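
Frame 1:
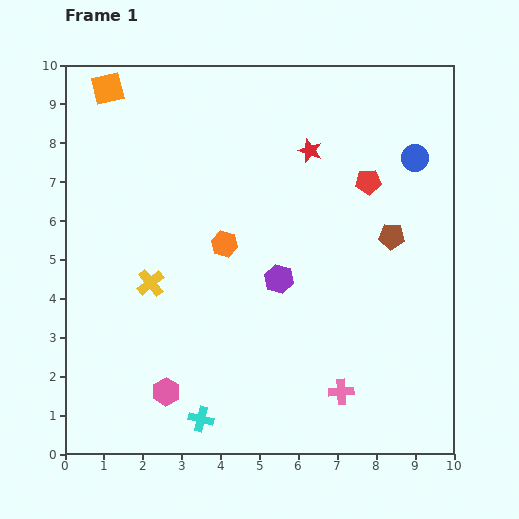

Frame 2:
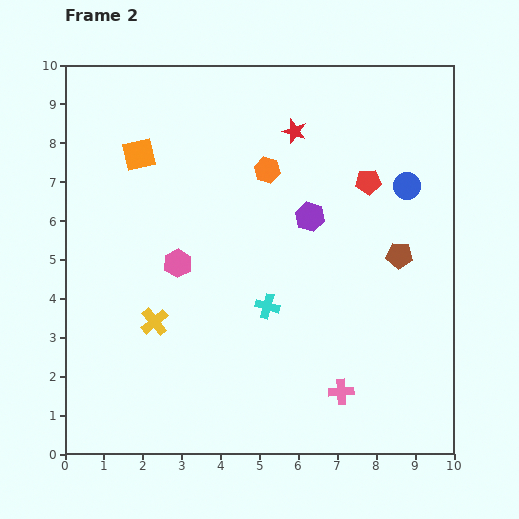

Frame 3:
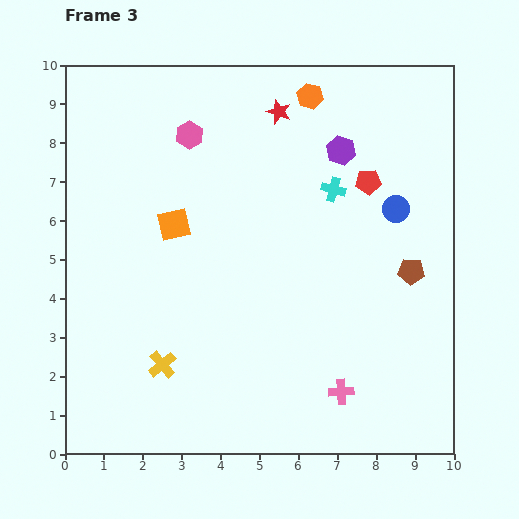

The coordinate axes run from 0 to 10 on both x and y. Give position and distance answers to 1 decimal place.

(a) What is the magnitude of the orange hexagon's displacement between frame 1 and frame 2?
2.2

The orange hexagon moved from (4.1, 5.4) to (5.2, 7.3), a distance of √(1.1² + 1.9²) ≈ 2.2.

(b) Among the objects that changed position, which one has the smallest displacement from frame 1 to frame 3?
the brown pentagon

(moved 1.0)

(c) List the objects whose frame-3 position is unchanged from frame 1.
the red pentagon, the pink cross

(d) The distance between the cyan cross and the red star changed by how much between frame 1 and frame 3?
-5.0

Distance in frame 1: 7.4. Distance in frame 3: 2.4.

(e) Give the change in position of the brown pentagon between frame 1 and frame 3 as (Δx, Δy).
(0.5, -0.9)

The brown pentagon was at (8.4, 5.6) in frame 1 and (8.9, 4.7) in frame 3.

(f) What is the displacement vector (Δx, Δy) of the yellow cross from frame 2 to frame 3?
(0.2, -1.1)

The yellow cross was at (2.3, 3.4) in frame 2 and (2.5, 2.3) in frame 3.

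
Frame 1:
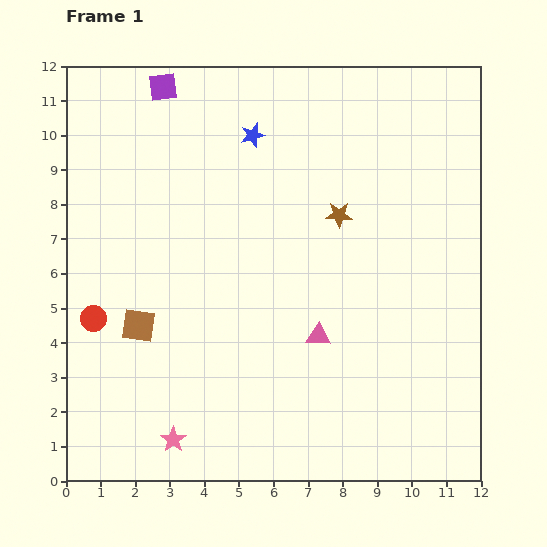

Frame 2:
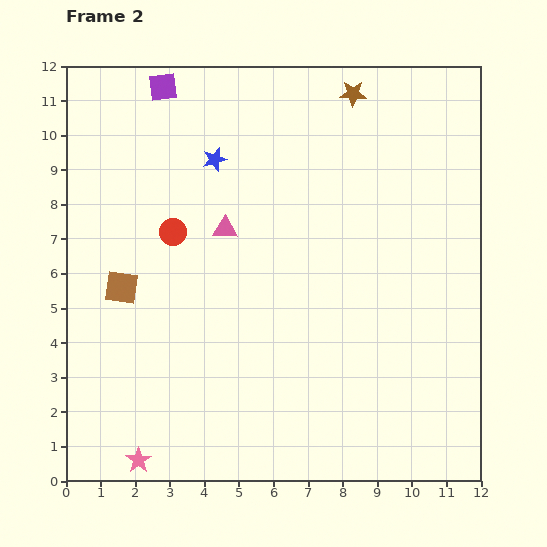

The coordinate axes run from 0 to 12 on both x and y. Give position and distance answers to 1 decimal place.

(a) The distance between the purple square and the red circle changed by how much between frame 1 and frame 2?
-2.8

Distance in frame 1: 7.0. Distance in frame 2: 4.2.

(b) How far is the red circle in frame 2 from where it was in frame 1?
3.4

The red circle moved from (0.8, 4.7) to (3.1, 7.2), a distance of √(2.3² + 2.5²) ≈ 3.4.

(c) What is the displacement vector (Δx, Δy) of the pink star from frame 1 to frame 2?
(-1.0, -0.6)

The pink star was at (3.1, 1.2) in frame 1 and (2.1, 0.6) in frame 2.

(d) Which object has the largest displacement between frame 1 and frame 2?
the pink triangle

(moved 4.1; next 3.5)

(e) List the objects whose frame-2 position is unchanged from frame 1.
the purple square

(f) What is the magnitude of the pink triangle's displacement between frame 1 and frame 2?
4.1

The pink triangle moved from (7.3, 4.2) to (4.6, 7.3), a distance of √(2.7² + 3.1²) ≈ 4.1.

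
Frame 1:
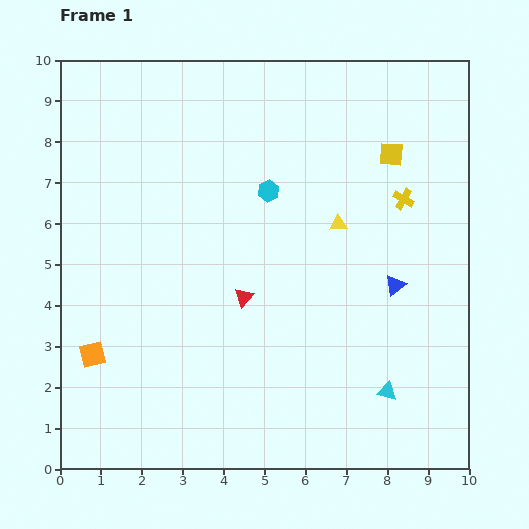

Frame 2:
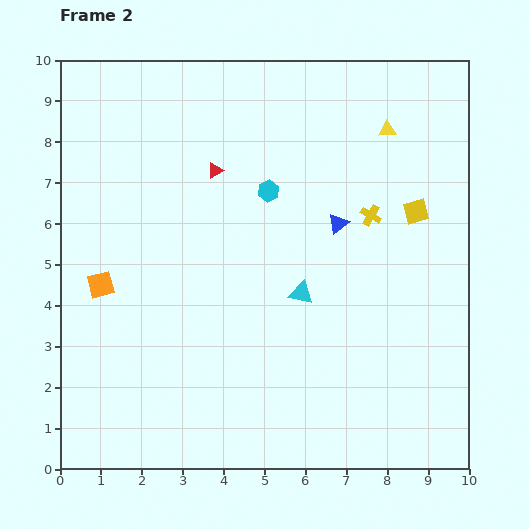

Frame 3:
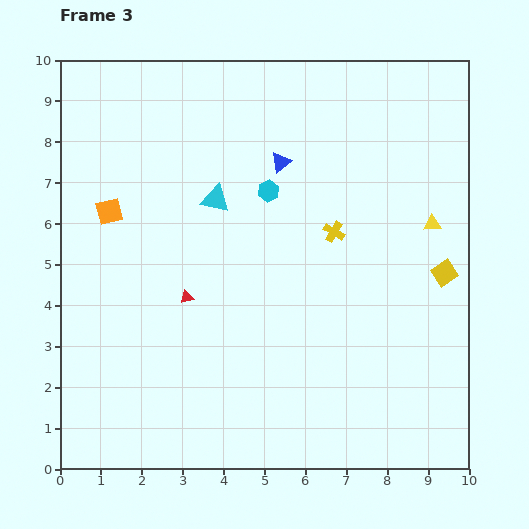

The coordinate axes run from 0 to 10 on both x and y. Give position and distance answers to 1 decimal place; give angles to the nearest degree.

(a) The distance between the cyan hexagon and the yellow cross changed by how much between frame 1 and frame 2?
-0.7

Distance in frame 1: 3.3. Distance in frame 2: 2.6.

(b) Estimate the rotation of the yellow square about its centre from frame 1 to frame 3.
38° counter-clockwise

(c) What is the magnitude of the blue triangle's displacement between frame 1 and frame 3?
4.1

The blue triangle moved from (8.2, 4.5) to (5.4, 7.5), a distance of √(2.8² + 3.0²) ≈ 4.1.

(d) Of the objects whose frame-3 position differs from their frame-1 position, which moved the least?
the red triangle

(moved 1.4)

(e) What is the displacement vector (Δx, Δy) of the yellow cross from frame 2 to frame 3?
(-0.9, -0.4)

The yellow cross was at (7.6, 6.2) in frame 2 and (6.7, 5.8) in frame 3.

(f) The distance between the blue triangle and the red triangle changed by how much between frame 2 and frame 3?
+0.7

Distance in frame 2: 3.3. Distance in frame 3: 4.0.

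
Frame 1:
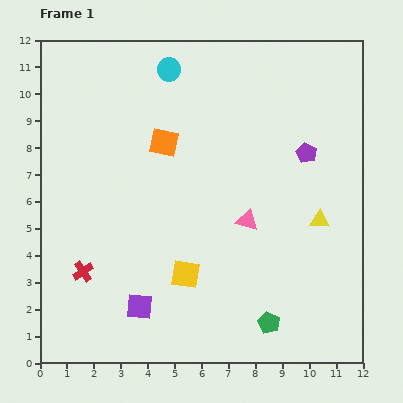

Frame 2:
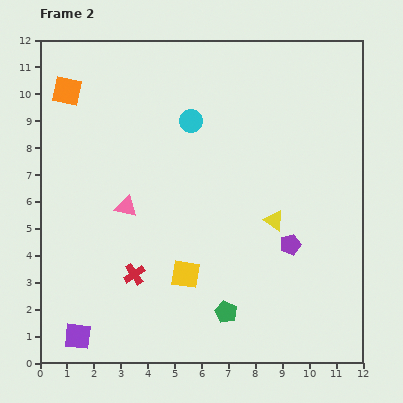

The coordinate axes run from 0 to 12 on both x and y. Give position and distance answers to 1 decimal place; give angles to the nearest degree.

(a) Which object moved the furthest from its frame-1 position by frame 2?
the pink triangle

(moved 4.5; next 4.1)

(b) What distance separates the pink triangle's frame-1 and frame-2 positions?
4.5

The pink triangle moved from (7.7, 5.3) to (3.2, 5.8), a distance of √(4.5² + 0.5²) ≈ 4.5.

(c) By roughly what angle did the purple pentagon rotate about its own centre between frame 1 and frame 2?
28° clockwise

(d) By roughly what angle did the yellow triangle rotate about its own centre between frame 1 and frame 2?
29° clockwise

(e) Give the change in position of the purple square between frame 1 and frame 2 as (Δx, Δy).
(-2.3, -1.1)

The purple square was at (3.7, 2.1) in frame 1 and (1.4, 1.0) in frame 2.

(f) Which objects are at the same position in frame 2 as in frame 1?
the yellow square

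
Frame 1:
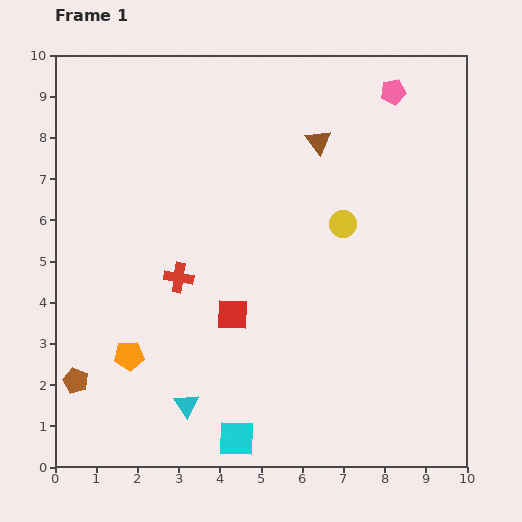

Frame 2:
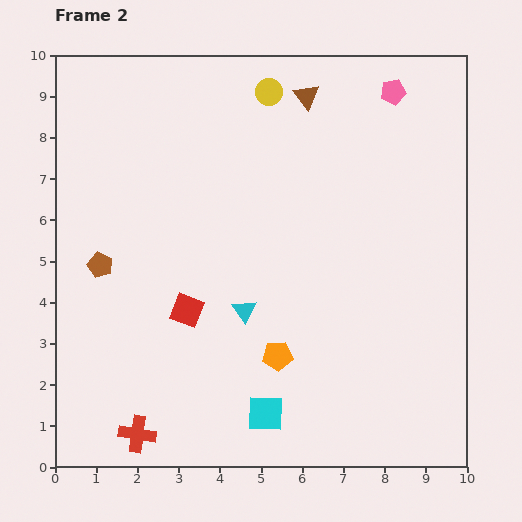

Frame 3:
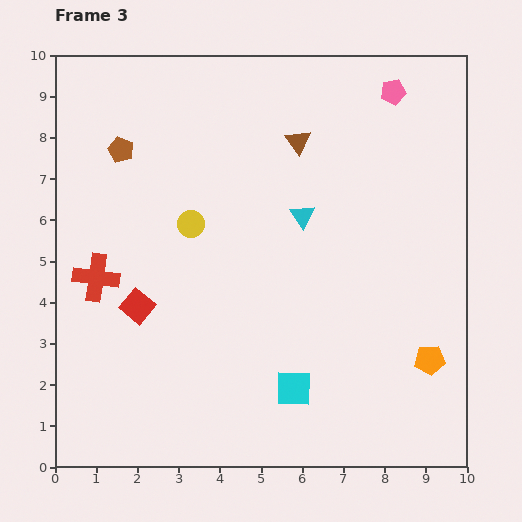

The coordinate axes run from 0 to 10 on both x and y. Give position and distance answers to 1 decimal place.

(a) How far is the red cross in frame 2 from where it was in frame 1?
3.9

The red cross moved from (3.0, 4.6) to (2.0, 0.8), a distance of √(1.0² + 3.8²) ≈ 3.9.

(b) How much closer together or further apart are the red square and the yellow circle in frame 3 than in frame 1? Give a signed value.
-1.1

Distance in frame 1: 3.5. Distance in frame 3: 2.4.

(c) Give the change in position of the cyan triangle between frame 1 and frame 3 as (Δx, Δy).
(2.8, 4.6)

The cyan triangle was at (3.2, 1.5) in frame 1 and (6.0, 6.1) in frame 3.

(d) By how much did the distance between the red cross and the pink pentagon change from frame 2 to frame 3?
-1.9

Distance in frame 2: 10.4. Distance in frame 3: 8.5.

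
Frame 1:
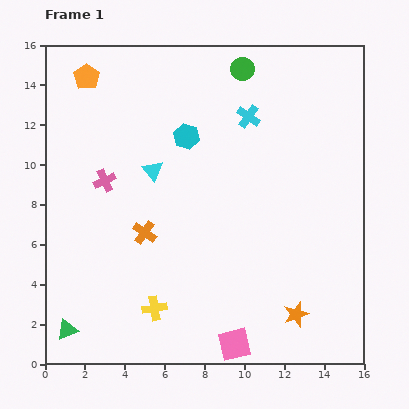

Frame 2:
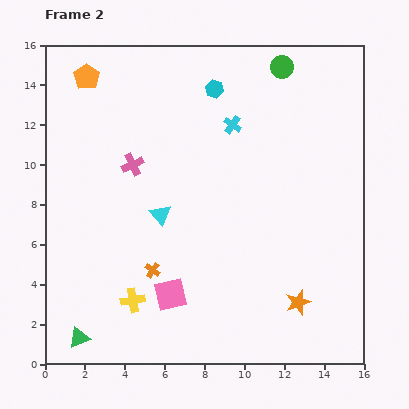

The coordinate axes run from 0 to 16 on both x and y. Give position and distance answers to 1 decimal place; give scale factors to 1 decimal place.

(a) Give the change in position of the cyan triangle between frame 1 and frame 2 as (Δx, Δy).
(0.4, -2.2)

The cyan triangle was at (5.4, 9.7) in frame 1 and (5.8, 7.5) in frame 2.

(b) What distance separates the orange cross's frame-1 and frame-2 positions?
1.9

The orange cross moved from (5.0, 6.6) to (5.4, 4.7), a distance of √(0.4² + 1.9²) ≈ 1.9.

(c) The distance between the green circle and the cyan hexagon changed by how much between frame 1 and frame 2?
-0.8

Distance in frame 1: 4.4. Distance in frame 2: 3.6.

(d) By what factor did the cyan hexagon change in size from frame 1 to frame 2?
0.7×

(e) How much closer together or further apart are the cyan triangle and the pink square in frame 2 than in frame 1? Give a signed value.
-5.6

Distance in frame 1: 9.6. Distance in frame 2: 4.0.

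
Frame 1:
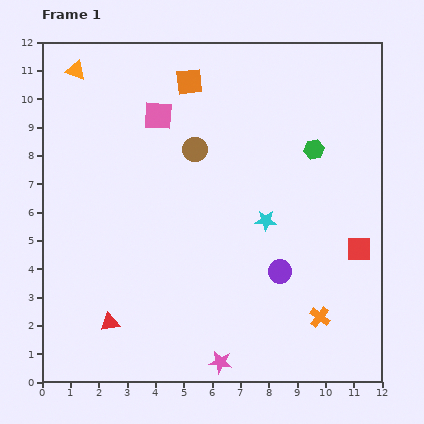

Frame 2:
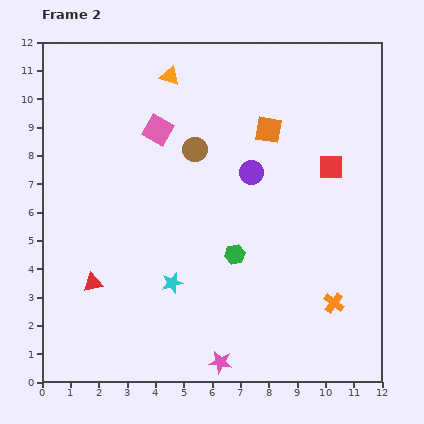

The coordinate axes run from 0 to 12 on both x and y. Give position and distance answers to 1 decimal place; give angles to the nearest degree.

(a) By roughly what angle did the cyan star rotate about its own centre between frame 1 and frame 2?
17° counter-clockwise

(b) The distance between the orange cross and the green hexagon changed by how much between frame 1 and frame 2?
-2.0

Distance in frame 1: 5.9. Distance in frame 2: 3.9.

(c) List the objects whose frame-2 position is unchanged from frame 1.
the brown circle, the pink star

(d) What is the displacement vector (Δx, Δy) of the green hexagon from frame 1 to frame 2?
(-2.8, -3.7)

The green hexagon was at (9.6, 8.2) in frame 1 and (6.8, 4.5) in frame 2.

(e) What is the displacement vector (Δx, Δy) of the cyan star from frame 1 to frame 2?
(-3.3, -2.2)

The cyan star was at (7.9, 5.7) in frame 1 and (4.6, 3.5) in frame 2.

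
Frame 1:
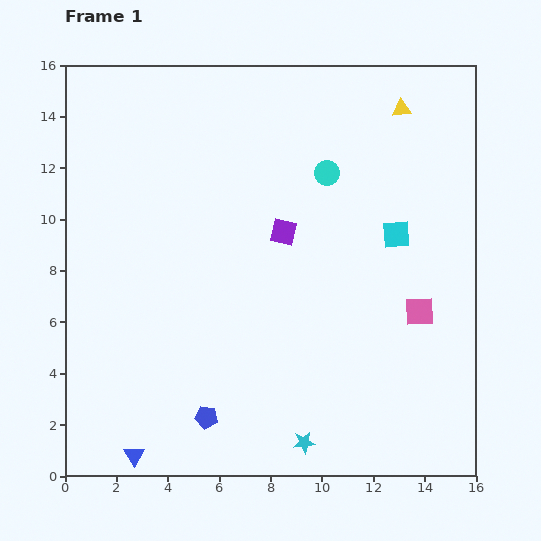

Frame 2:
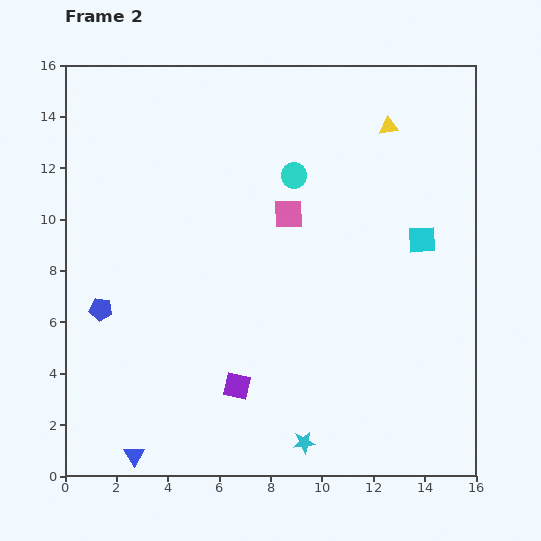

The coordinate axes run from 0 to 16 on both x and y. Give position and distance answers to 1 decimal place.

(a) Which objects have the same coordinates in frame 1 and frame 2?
the cyan star, the blue triangle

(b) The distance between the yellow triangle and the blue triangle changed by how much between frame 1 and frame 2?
-0.8

Distance in frame 1: 17.0. Distance in frame 2: 16.2.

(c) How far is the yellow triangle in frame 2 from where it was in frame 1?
0.9

The yellow triangle moved from (13.1, 14.3) to (12.6, 13.6), a distance of √(0.5² + 0.7²) ≈ 0.9.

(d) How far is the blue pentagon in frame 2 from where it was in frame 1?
5.9

The blue pentagon moved from (5.5, 2.3) to (1.4, 6.5), a distance of √(4.1² + 4.2²) ≈ 5.9.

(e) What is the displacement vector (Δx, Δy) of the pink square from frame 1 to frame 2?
(-5.1, 3.8)

The pink square was at (13.8, 6.4) in frame 1 and (8.7, 10.2) in frame 2.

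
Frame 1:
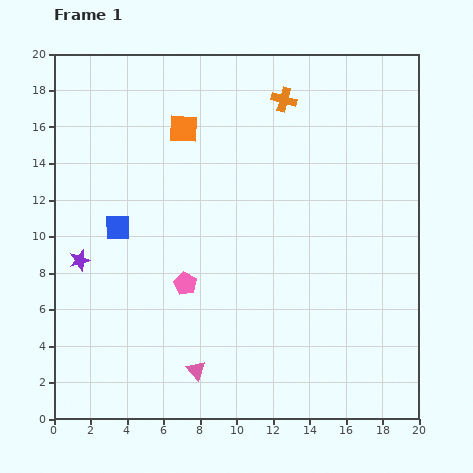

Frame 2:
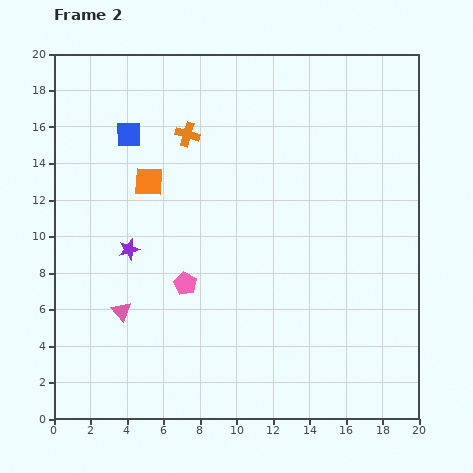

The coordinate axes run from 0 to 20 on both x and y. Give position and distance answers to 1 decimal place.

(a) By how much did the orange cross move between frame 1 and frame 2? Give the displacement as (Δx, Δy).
(-5.3, -1.9)

The orange cross was at (12.6, 17.5) in frame 1 and (7.3, 15.6) in frame 2.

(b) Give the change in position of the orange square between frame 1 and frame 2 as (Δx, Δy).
(-1.9, -2.9)

The orange square was at (7.1, 15.9) in frame 1 and (5.2, 13.0) in frame 2.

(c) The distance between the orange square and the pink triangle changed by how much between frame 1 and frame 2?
-5.9

Distance in frame 1: 13.2. Distance in frame 2: 7.3.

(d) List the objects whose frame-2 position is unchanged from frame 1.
the pink pentagon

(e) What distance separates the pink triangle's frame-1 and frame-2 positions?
5.2

The pink triangle moved from (7.8, 2.7) to (3.7, 5.9), a distance of √(4.1² + 3.2²) ≈ 5.2.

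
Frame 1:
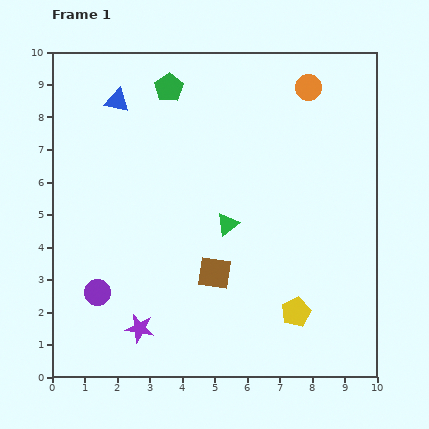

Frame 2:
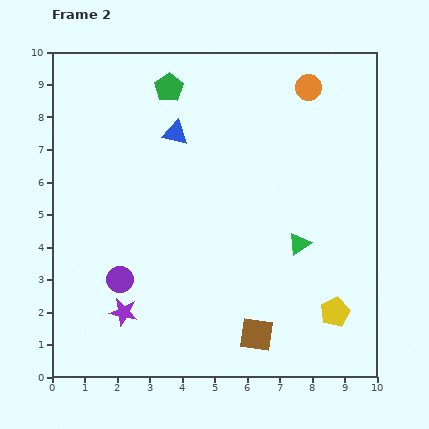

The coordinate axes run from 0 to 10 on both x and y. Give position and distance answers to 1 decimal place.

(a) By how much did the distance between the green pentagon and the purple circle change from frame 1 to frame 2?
-0.6

Distance in frame 1: 6.7. Distance in frame 2: 6.1.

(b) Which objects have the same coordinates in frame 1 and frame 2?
the green pentagon, the orange circle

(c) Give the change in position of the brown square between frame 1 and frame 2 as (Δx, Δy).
(1.3, -1.9)

The brown square was at (5.0, 3.2) in frame 1 and (6.3, 1.3) in frame 2.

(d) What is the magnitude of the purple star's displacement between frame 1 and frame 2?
0.7

The purple star moved from (2.7, 1.5) to (2.2, 2.0), a distance of √(0.5² + 0.5²) ≈ 0.7.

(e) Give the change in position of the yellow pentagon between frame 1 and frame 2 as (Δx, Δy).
(1.2, 0.0)

The yellow pentagon was at (7.5, 2.0) in frame 1 and (8.7, 2.0) in frame 2.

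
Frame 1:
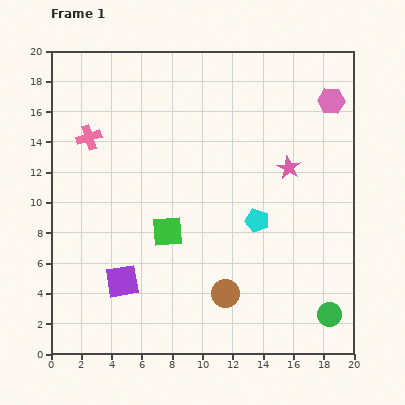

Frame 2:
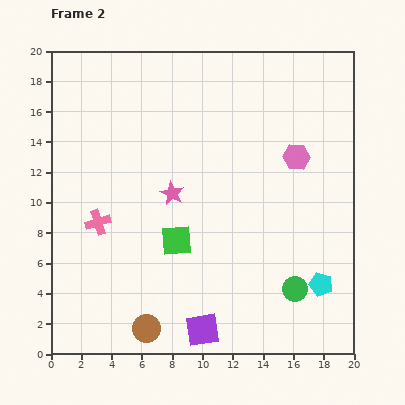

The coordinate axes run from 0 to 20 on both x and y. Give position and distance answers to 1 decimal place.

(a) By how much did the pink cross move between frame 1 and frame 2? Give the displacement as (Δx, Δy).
(0.6, -5.6)

The pink cross was at (2.5, 14.3) in frame 1 and (3.1, 8.7) in frame 2.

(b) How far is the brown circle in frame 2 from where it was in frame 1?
5.7

The brown circle moved from (11.5, 4.0) to (6.3, 1.7), a distance of √(5.2² + 2.3²) ≈ 5.7.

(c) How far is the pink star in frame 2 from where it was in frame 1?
7.9

The pink star moved from (15.7, 12.3) to (8.0, 10.6), a distance of √(7.7² + 1.7²) ≈ 7.9.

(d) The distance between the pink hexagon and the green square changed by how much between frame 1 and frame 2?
-4.2

Distance in frame 1: 13.8. Distance in frame 2: 9.6.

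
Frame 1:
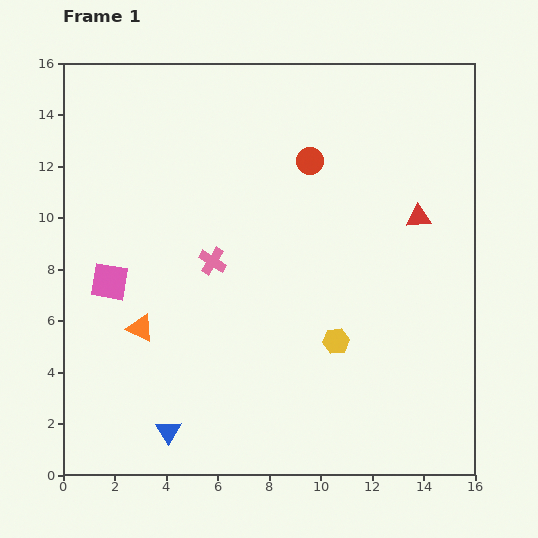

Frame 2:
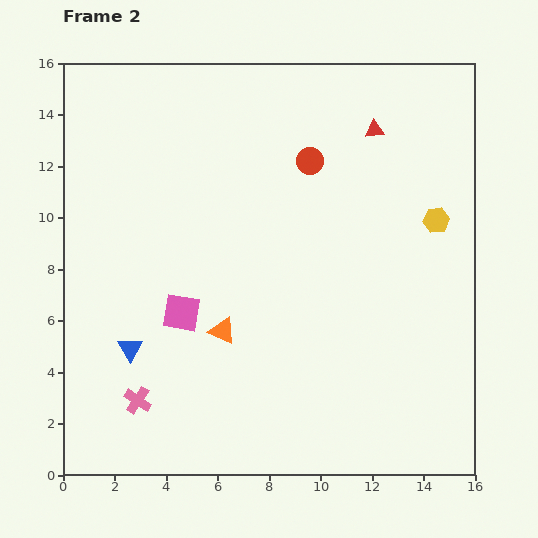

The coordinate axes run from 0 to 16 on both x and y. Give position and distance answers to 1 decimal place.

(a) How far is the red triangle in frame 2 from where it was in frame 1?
3.8

The red triangle moved from (13.8, 10.0) to (12.1, 13.4), a distance of √(1.7² + 3.4²) ≈ 3.8.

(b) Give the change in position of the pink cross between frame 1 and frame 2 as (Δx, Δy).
(-2.9, -5.4)

The pink cross was at (5.8, 8.3) in frame 1 and (2.9, 2.9) in frame 2.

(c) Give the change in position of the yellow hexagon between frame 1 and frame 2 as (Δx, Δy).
(3.9, 4.7)

The yellow hexagon was at (10.6, 5.2) in frame 1 and (14.5, 9.9) in frame 2.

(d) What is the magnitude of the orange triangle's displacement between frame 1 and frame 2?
3.2

The orange triangle moved from (3.0, 5.7) to (6.2, 5.6), a distance of √(3.2² + 0.1²) ≈ 3.2.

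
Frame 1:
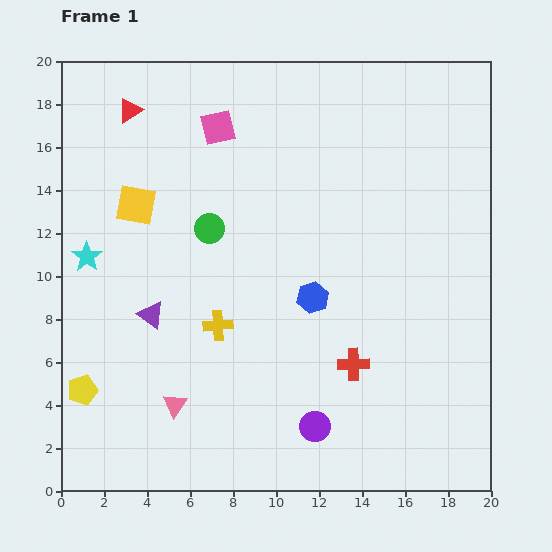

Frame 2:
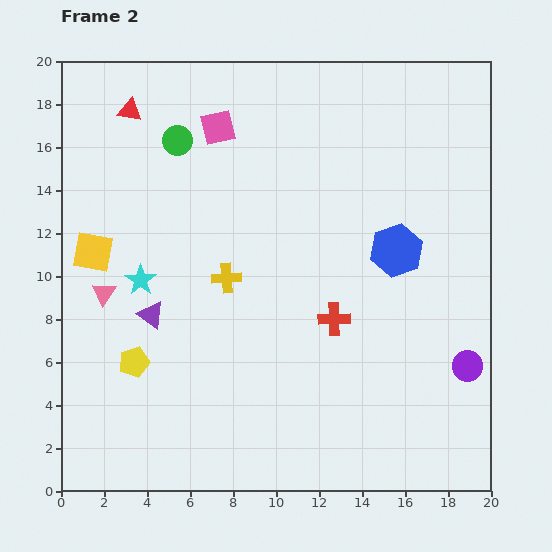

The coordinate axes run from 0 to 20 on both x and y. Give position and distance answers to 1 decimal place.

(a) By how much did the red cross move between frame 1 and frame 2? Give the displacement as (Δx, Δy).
(-0.9, 2.1)

The red cross was at (13.6, 5.9) in frame 1 and (12.7, 8.0) in frame 2.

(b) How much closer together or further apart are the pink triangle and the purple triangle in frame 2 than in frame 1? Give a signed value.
-1.9

Distance in frame 1: 4.3. Distance in frame 2: 2.4.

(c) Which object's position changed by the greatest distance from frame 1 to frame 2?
the purple circle

(moved 7.6; next 6.2)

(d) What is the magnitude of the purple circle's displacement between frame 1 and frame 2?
7.6

The purple circle moved from (11.8, 3.0) to (18.9, 5.8), a distance of √(7.1² + 2.8²) ≈ 7.6.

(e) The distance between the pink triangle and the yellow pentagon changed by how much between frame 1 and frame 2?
-0.9

Distance in frame 1: 4.4. Distance in frame 2: 3.5.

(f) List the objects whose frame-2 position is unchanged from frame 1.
the purple triangle, the pink square, the red triangle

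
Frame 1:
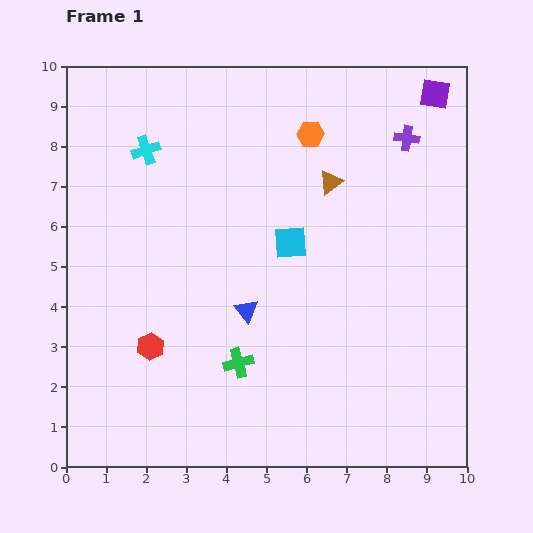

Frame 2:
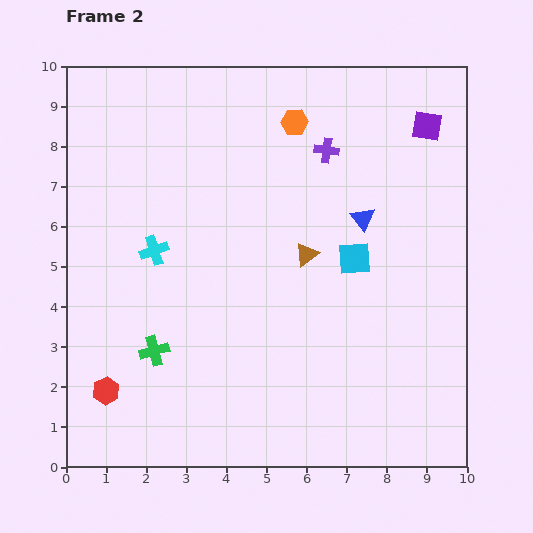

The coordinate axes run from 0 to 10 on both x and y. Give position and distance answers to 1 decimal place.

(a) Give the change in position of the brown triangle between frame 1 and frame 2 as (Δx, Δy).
(-0.6, -1.8)

The brown triangle was at (6.6, 7.1) in frame 1 and (6.0, 5.3) in frame 2.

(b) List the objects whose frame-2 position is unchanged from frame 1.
none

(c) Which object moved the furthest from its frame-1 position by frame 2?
the blue triangle

(moved 3.7; next 2.5)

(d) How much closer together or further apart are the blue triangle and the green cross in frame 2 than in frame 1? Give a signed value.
+4.9

Distance in frame 1: 1.3. Distance in frame 2: 6.2.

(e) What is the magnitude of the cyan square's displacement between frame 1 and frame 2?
1.6

The cyan square moved from (5.6, 5.6) to (7.2, 5.2), a distance of √(1.6² + 0.4²) ≈ 1.6.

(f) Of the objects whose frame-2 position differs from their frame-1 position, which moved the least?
the orange hexagon

(moved 0.5)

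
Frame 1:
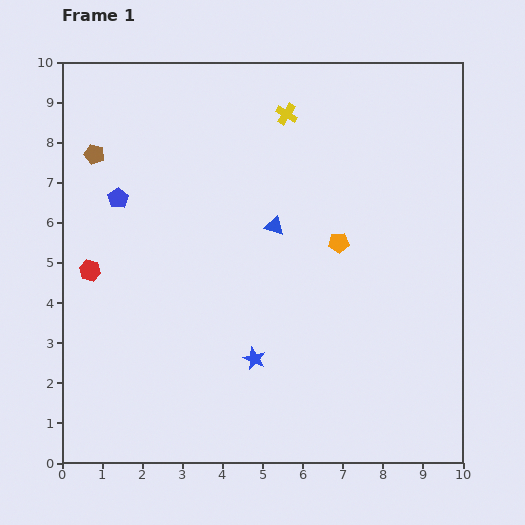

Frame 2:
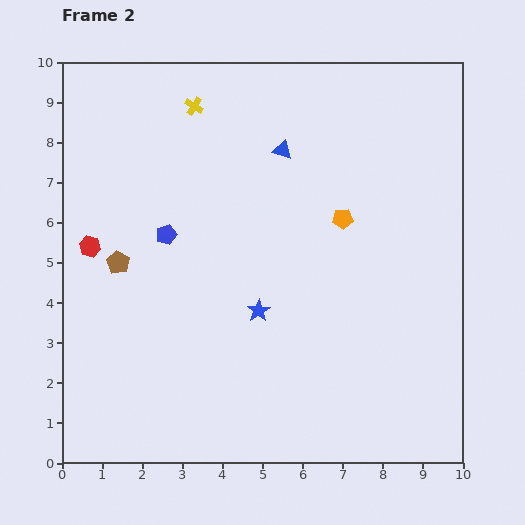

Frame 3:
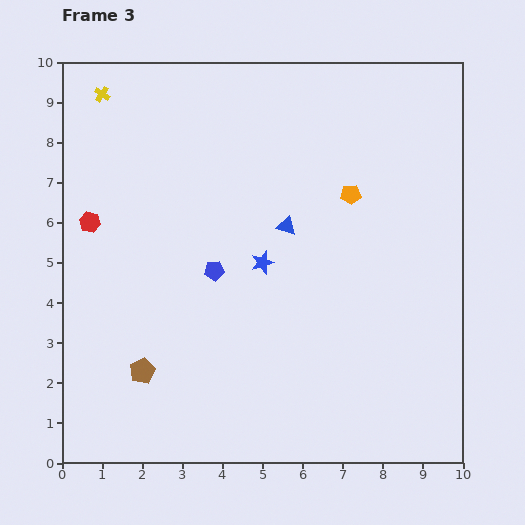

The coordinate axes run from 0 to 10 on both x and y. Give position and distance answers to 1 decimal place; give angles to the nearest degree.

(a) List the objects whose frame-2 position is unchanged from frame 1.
none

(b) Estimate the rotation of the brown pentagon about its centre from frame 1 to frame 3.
31° clockwise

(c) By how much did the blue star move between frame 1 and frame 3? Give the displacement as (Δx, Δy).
(0.2, 2.4)

The blue star was at (4.8, 2.6) in frame 1 and (5.0, 5.0) in frame 3.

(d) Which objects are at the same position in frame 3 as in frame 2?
none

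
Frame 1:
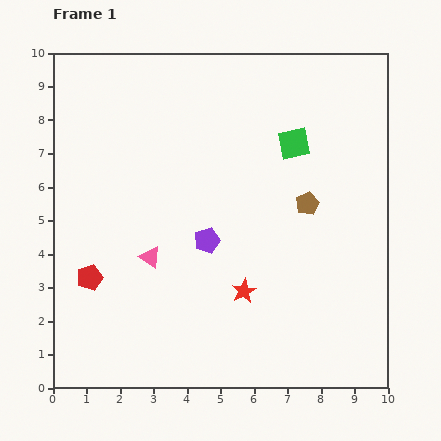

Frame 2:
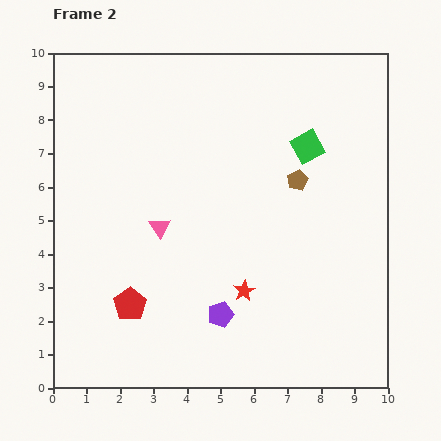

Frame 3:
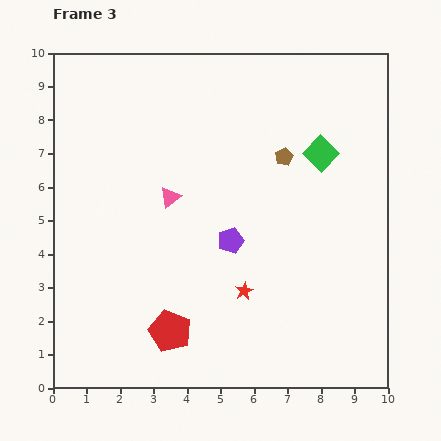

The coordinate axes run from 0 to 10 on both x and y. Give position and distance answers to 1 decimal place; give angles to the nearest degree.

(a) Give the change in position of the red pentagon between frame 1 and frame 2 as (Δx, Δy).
(1.2, -0.8)

The red pentagon was at (1.1, 3.3) in frame 1 and (2.3, 2.5) in frame 2.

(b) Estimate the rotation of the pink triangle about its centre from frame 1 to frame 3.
48° clockwise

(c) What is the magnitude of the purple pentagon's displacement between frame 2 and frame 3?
2.2

The purple pentagon moved from (5.0, 2.2) to (5.3, 4.4), a distance of √(0.3² + 2.2²) ≈ 2.2.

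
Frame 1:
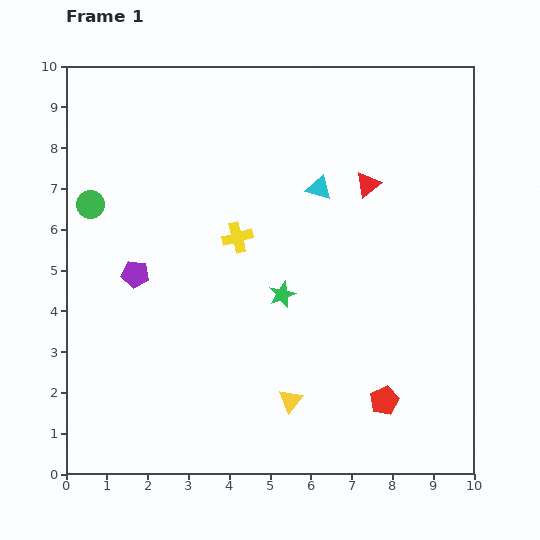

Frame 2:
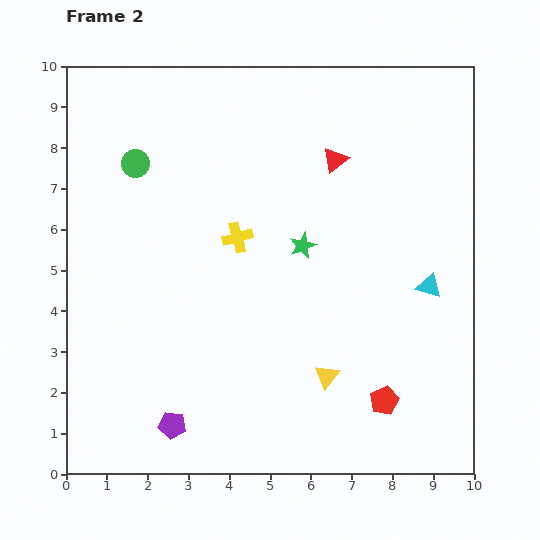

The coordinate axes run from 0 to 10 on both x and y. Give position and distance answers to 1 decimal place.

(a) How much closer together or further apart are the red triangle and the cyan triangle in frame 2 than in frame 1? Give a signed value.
+2.7

Distance in frame 1: 1.2. Distance in frame 2: 3.9.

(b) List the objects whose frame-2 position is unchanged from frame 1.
the yellow cross, the red pentagon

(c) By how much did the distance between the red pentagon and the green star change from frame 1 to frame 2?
+0.7

Distance in frame 1: 3.6. Distance in frame 2: 4.3.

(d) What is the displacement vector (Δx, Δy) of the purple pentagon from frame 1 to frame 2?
(0.9, -3.7)

The purple pentagon was at (1.7, 4.9) in frame 1 and (2.6, 1.2) in frame 2.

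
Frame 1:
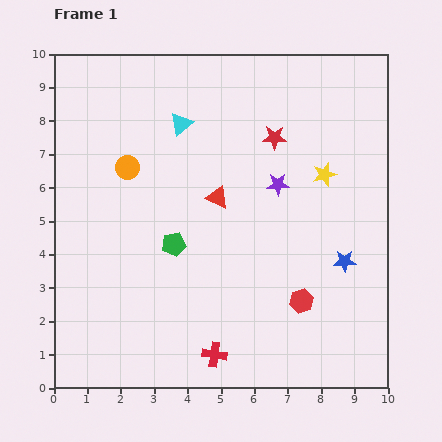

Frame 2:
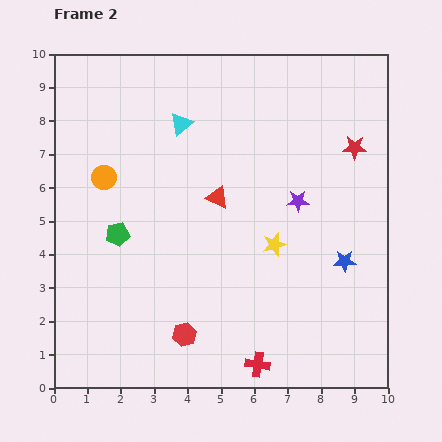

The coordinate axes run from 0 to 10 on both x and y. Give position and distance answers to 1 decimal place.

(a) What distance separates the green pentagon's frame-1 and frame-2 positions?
1.7

The green pentagon moved from (3.6, 4.3) to (1.9, 4.6), a distance of √(1.7² + 0.3²) ≈ 1.7.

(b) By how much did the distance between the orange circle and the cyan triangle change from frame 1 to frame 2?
+0.7

Distance in frame 1: 2.1. Distance in frame 2: 2.8.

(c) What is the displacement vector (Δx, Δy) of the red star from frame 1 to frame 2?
(2.4, -0.3)

The red star was at (6.6, 7.5) in frame 1 and (9.0, 7.2) in frame 2.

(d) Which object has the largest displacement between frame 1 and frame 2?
the red hexagon

(moved 3.6; next 2.6)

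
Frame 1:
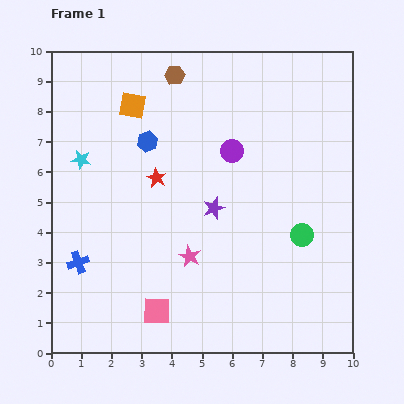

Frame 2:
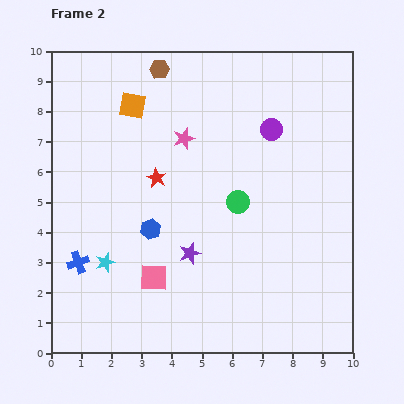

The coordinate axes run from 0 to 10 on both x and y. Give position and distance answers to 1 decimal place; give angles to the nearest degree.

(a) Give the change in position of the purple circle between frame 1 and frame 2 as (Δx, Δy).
(1.3, 0.7)

The purple circle was at (6.0, 6.7) in frame 1 and (7.3, 7.4) in frame 2.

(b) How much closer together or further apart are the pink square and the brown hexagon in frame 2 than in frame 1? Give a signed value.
-0.9

Distance in frame 1: 7.8. Distance in frame 2: 6.9.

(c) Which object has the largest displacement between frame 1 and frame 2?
the pink star

(moved 3.9; next 3.5)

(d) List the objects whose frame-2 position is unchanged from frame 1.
the blue cross, the orange square, the red star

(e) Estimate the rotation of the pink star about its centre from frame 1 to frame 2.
29° clockwise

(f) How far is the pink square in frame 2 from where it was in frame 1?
1.1

The pink square moved from (3.5, 1.4) to (3.4, 2.5), a distance of √(0.1² + 1.1²) ≈ 1.1.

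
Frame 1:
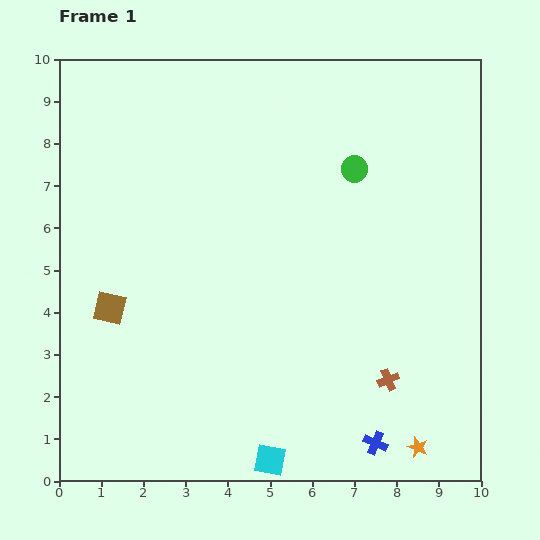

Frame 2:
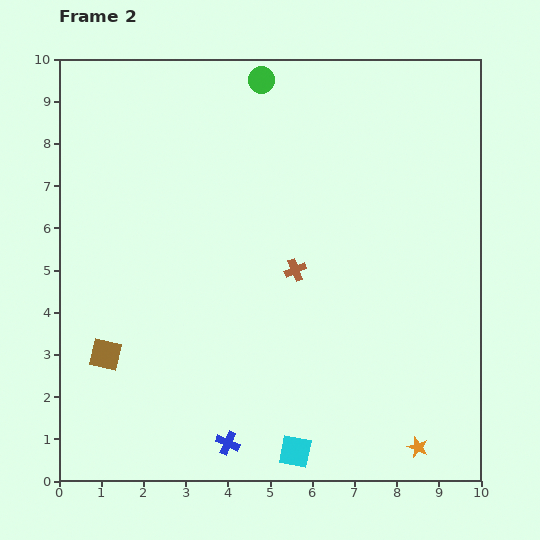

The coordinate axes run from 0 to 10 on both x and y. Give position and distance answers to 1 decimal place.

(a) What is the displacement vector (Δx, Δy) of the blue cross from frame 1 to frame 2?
(-3.5, 0.0)

The blue cross was at (7.5, 0.9) in frame 1 and (4.0, 0.9) in frame 2.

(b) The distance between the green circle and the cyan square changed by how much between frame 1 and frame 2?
+1.6

Distance in frame 1: 7.2. Distance in frame 2: 8.8.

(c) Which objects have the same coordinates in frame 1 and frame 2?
the orange star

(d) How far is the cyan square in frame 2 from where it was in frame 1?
0.6

The cyan square moved from (5.0, 0.5) to (5.6, 0.7), a distance of √(0.6² + 0.2²) ≈ 0.6.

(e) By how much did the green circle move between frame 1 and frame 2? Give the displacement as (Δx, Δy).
(-2.2, 2.1)

The green circle was at (7.0, 7.4) in frame 1 and (4.8, 9.5) in frame 2.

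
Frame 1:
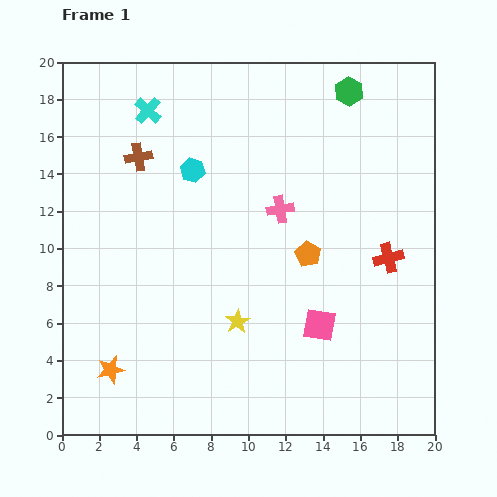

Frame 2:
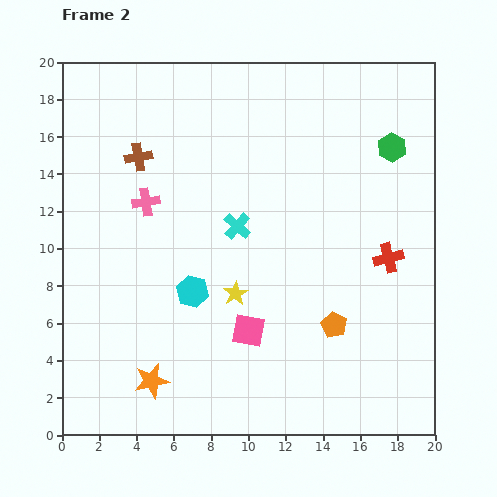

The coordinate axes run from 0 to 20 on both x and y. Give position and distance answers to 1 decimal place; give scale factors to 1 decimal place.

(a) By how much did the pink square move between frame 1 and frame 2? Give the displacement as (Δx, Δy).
(-3.8, -0.3)

The pink square was at (13.8, 5.9) in frame 1 and (10.0, 5.6) in frame 2.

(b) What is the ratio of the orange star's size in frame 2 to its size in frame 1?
1.3×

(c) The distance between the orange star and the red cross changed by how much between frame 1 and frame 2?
-1.8

Distance in frame 1: 16.1. Distance in frame 2: 14.3.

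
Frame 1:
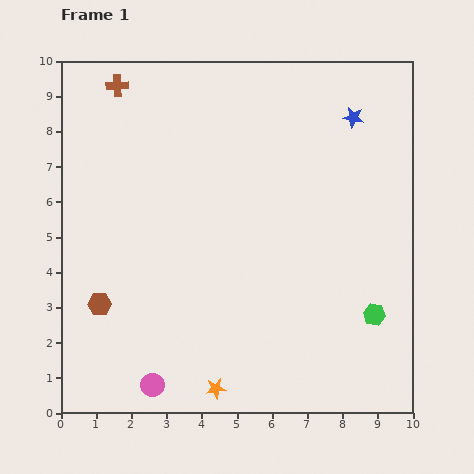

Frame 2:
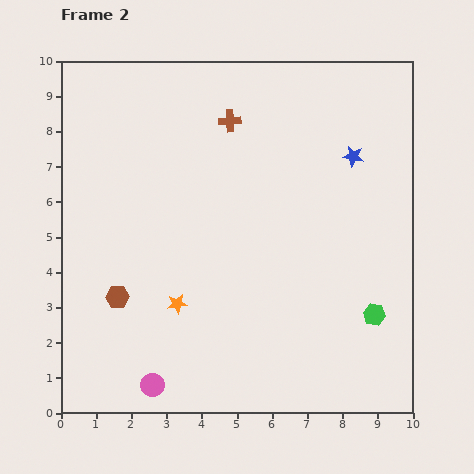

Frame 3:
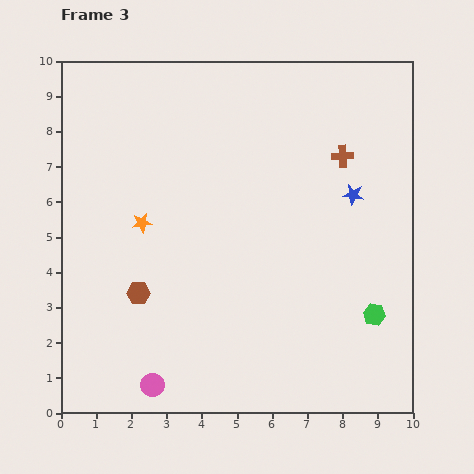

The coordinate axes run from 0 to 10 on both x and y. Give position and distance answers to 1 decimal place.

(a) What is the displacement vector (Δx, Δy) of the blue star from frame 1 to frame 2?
(0.0, -1.1)

The blue star was at (8.3, 8.4) in frame 1 and (8.3, 7.3) in frame 2.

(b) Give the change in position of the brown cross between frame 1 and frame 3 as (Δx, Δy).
(6.4, -2.0)

The brown cross was at (1.6, 9.3) in frame 1 and (8.0, 7.3) in frame 3.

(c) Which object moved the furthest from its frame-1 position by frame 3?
the brown cross

(moved 6.7; next 5.1)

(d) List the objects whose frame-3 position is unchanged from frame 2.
the pink circle, the green hexagon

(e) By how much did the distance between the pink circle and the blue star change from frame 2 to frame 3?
-0.7

Distance in frame 2: 8.6. Distance in frame 3: 7.9.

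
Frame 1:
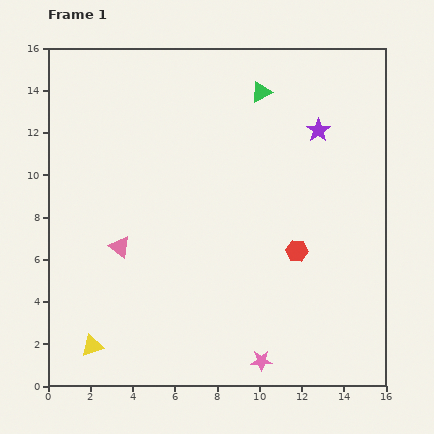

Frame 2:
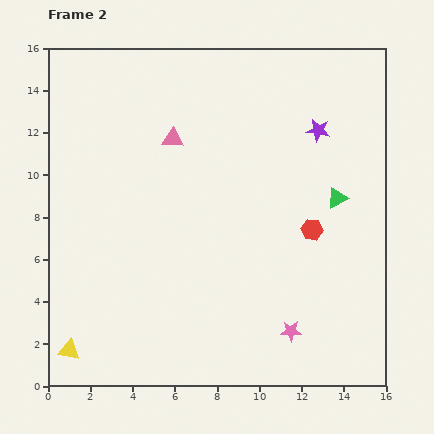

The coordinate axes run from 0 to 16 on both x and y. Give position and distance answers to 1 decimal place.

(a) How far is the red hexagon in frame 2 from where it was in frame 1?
1.2

The red hexagon moved from (11.8, 6.4) to (12.5, 7.4), a distance of √(0.7² + 1.0²) ≈ 1.2.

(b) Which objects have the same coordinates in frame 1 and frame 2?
the purple star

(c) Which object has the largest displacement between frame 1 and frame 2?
the green triangle

(moved 6.2; next 5.7)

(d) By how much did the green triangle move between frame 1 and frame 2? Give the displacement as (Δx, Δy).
(3.6, -5.0)

The green triangle was at (10.1, 13.9) in frame 1 and (13.7, 8.9) in frame 2.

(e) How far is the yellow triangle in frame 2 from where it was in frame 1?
1.1

The yellow triangle moved from (2.1, 1.9) to (1.0, 1.7), a distance of √(1.1² + 0.2²) ≈ 1.1.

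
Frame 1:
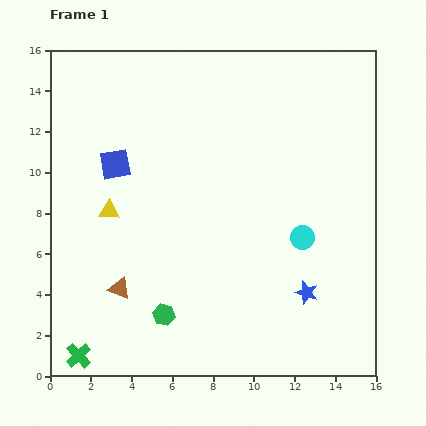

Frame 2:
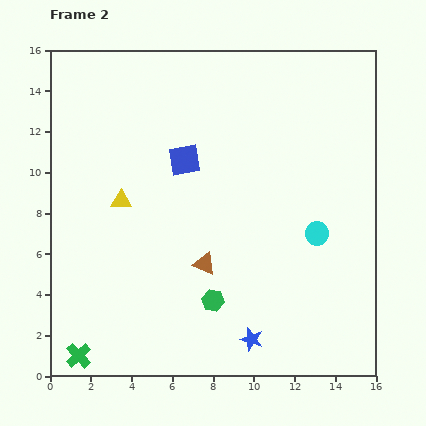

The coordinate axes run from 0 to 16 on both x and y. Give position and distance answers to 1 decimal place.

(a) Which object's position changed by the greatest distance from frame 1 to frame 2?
the brown triangle

(moved 4.4; next 3.5)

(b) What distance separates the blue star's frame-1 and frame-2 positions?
3.5

The blue star moved from (12.6, 4.1) to (9.9, 1.8), a distance of √(2.7² + 2.3²) ≈ 3.5.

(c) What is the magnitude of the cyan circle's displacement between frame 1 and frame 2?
0.7

The cyan circle moved from (12.4, 6.8) to (13.1, 7.0), a distance of √(0.7² + 0.2²) ≈ 0.7.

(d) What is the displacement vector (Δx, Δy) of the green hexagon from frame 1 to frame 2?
(2.4, 0.7)

The green hexagon was at (5.6, 3.0) in frame 1 and (8.0, 3.7) in frame 2.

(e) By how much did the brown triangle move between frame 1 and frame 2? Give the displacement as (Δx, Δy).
(4.2, 1.2)

The brown triangle was at (3.4, 4.3) in frame 1 and (7.6, 5.5) in frame 2.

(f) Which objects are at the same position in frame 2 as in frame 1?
the green cross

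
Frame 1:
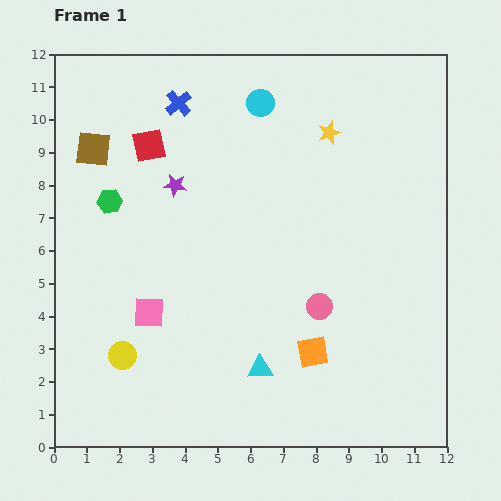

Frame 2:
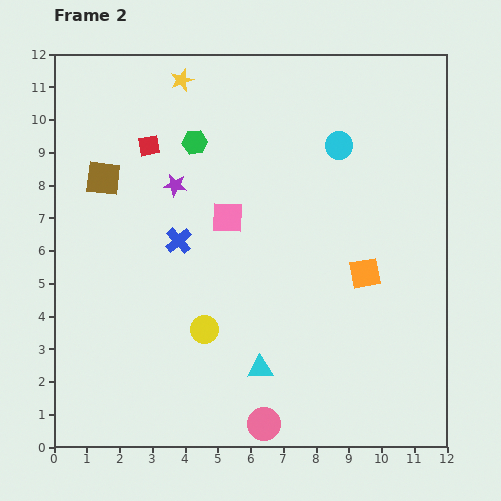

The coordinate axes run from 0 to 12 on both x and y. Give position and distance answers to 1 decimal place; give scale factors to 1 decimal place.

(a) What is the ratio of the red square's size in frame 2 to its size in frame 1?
0.7×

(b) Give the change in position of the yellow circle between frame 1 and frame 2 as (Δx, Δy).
(2.5, 0.8)

The yellow circle was at (2.1, 2.8) in frame 1 and (4.6, 3.6) in frame 2.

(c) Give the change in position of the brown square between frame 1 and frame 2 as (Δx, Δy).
(0.3, -0.9)

The brown square was at (1.2, 9.1) in frame 1 and (1.5, 8.2) in frame 2.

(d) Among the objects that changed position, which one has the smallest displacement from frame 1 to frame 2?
the brown square

(moved 0.9)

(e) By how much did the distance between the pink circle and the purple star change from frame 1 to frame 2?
+2.1

Distance in frame 1: 5.7. Distance in frame 2: 7.8.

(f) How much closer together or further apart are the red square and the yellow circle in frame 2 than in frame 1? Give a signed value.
-0.5

Distance in frame 1: 6.4. Distance in frame 2: 5.9.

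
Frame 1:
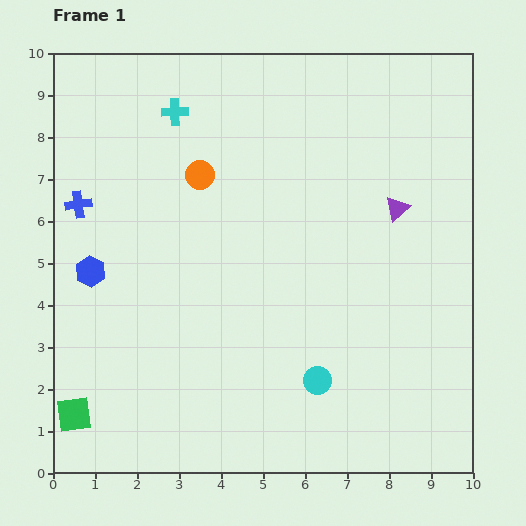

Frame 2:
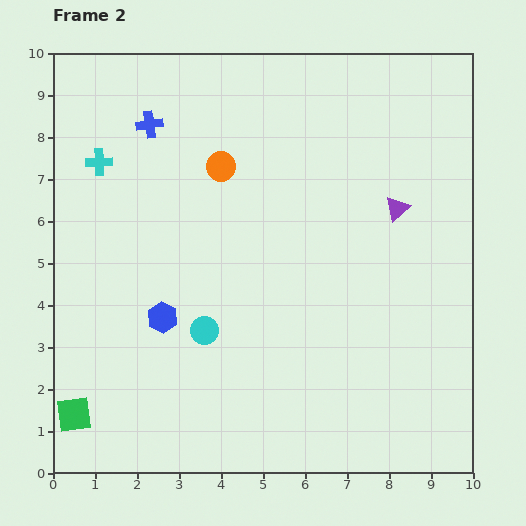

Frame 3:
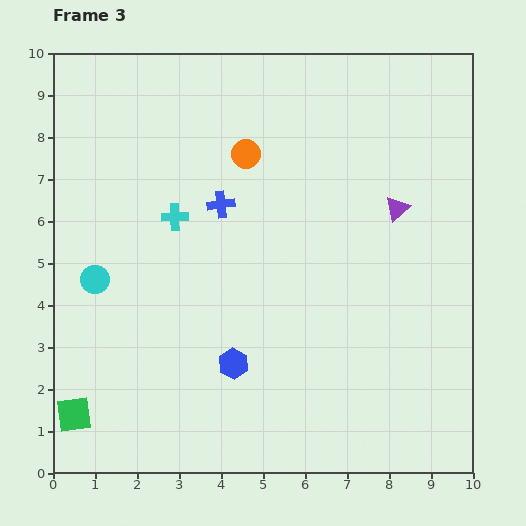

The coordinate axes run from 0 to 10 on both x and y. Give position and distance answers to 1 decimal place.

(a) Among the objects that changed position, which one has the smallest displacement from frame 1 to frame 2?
the orange circle

(moved 0.5)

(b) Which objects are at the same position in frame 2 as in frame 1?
the purple triangle, the green square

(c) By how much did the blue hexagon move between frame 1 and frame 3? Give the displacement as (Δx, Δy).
(3.4, -2.2)

The blue hexagon was at (0.9, 4.8) in frame 1 and (4.3, 2.6) in frame 3.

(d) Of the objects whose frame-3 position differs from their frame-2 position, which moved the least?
the orange circle

(moved 0.7)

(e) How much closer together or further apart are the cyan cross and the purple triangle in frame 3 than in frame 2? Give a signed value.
-1.9

Distance in frame 2: 7.2. Distance in frame 3: 5.3.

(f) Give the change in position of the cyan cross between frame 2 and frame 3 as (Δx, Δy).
(1.8, -1.3)

The cyan cross was at (1.1, 7.4) in frame 2 and (2.9, 6.1) in frame 3.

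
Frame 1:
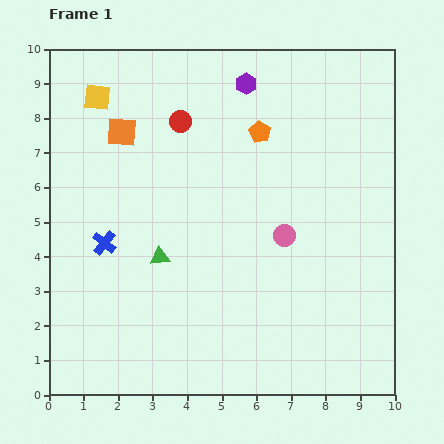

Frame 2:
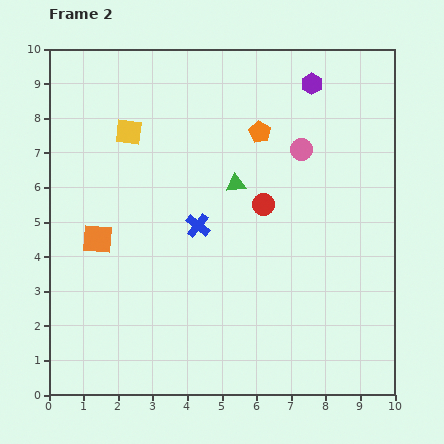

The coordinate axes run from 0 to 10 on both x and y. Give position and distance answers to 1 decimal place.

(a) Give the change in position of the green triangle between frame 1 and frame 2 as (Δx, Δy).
(2.2, 2.1)

The green triangle was at (3.2, 4.0) in frame 1 and (5.4, 6.1) in frame 2.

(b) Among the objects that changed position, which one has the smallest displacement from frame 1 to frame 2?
the yellow square

(moved 1.3)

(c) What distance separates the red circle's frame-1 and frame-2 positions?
3.4

The red circle moved from (3.8, 7.9) to (6.2, 5.5), a distance of √(2.4² + 2.4²) ≈ 3.4.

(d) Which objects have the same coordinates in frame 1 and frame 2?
the orange pentagon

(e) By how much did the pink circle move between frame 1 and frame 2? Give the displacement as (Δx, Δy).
(0.5, 2.5)

The pink circle was at (6.8, 4.6) in frame 1 and (7.3, 7.1) in frame 2.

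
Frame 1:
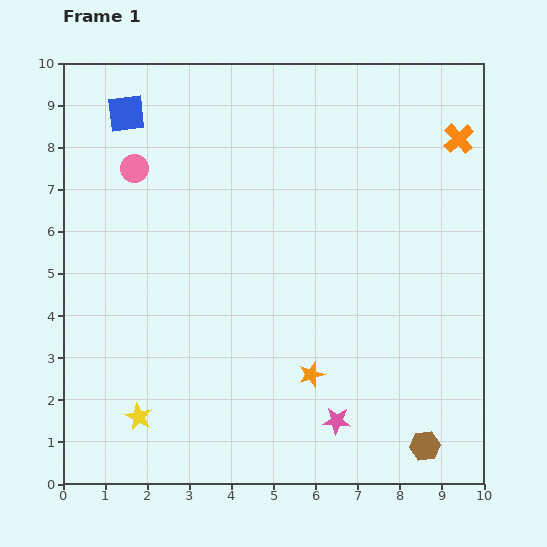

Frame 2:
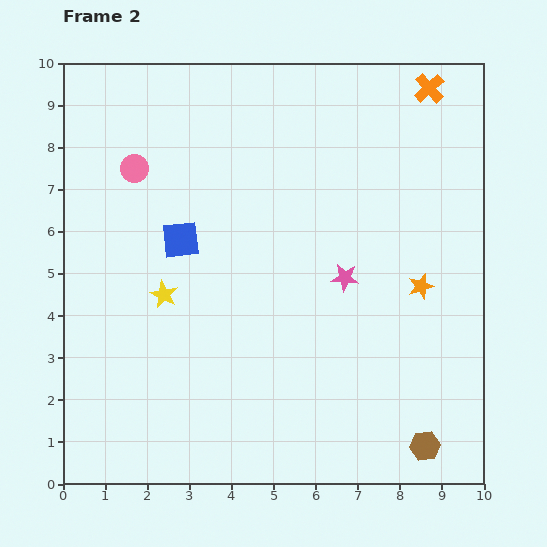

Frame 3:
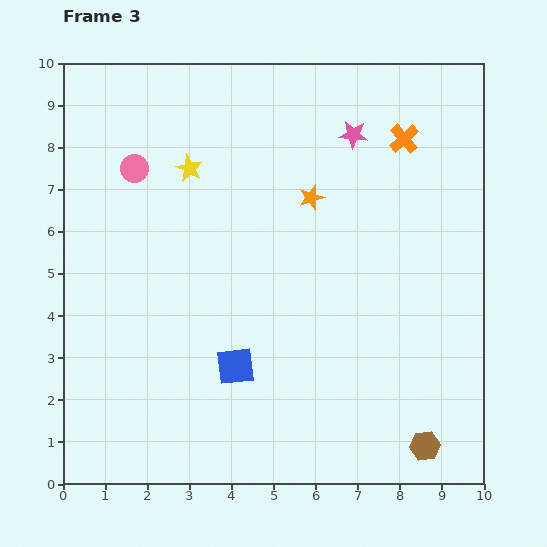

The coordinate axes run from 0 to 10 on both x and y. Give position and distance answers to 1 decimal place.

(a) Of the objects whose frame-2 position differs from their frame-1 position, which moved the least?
the orange cross

(moved 1.4)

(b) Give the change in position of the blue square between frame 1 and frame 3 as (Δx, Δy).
(2.6, -6.0)

The blue square was at (1.5, 8.8) in frame 1 and (4.1, 2.8) in frame 3.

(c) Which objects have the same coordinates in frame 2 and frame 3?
the brown hexagon, the pink circle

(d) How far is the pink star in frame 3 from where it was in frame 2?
3.4

The pink star moved from (6.7, 4.9) to (6.9, 8.3), a distance of √(0.2² + 3.4²) ≈ 3.4.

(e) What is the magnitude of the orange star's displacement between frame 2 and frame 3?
3.3

The orange star moved from (8.5, 4.7) to (5.9, 6.8), a distance of √(2.6² + 2.1²) ≈ 3.3.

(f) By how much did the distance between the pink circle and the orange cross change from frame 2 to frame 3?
-0.9

Distance in frame 2: 7.3. Distance in frame 3: 6.4.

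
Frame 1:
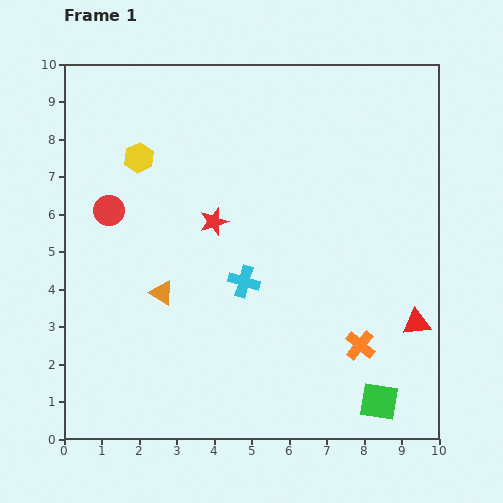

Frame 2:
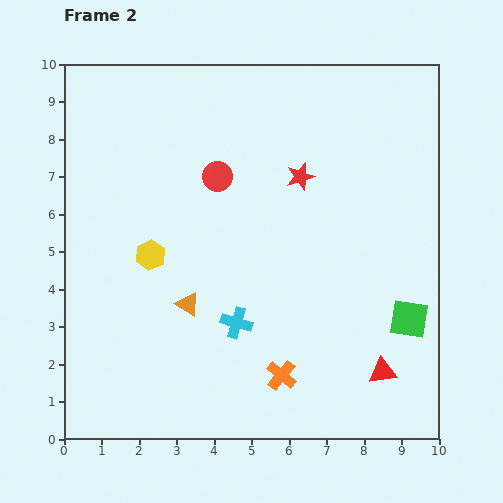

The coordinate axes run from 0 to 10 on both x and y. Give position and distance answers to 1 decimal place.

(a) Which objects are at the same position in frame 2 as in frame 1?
none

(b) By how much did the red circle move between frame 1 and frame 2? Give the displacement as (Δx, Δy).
(2.9, 0.9)

The red circle was at (1.2, 6.1) in frame 1 and (4.1, 7.0) in frame 2.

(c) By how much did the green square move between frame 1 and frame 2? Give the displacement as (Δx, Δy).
(0.8, 2.2)

The green square was at (8.4, 1.0) in frame 1 and (9.2, 3.2) in frame 2.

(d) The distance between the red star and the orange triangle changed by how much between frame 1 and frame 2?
+2.1

Distance in frame 1: 2.4. Distance in frame 2: 4.5.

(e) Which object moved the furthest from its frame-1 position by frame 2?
the red circle

(moved 3.0; next 2.6)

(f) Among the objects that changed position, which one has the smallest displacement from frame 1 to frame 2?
the orange triangle

(moved 0.8)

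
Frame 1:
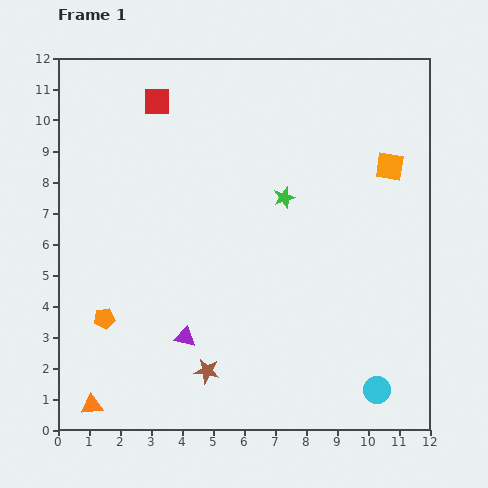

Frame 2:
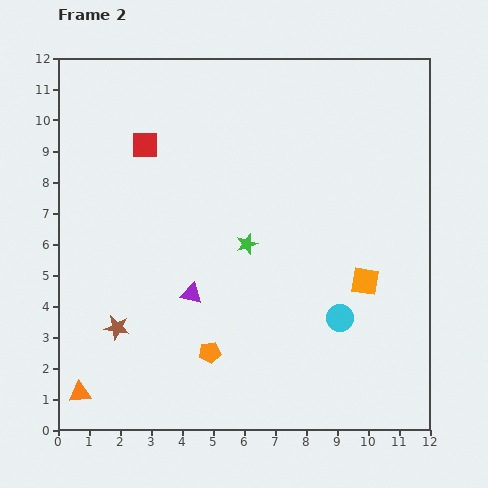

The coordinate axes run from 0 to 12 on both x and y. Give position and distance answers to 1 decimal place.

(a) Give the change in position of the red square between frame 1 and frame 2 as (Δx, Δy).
(-0.4, -1.4)

The red square was at (3.2, 10.6) in frame 1 and (2.8, 9.2) in frame 2.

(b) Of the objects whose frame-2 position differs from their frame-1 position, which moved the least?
the orange triangle

(moved 0.6)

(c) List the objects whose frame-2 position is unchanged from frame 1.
none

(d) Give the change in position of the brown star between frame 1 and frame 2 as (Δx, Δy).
(-2.9, 1.4)

The brown star was at (4.8, 1.9) in frame 1 and (1.9, 3.3) in frame 2.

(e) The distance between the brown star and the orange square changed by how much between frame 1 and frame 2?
-0.8

Distance in frame 1: 8.9. Distance in frame 2: 8.1.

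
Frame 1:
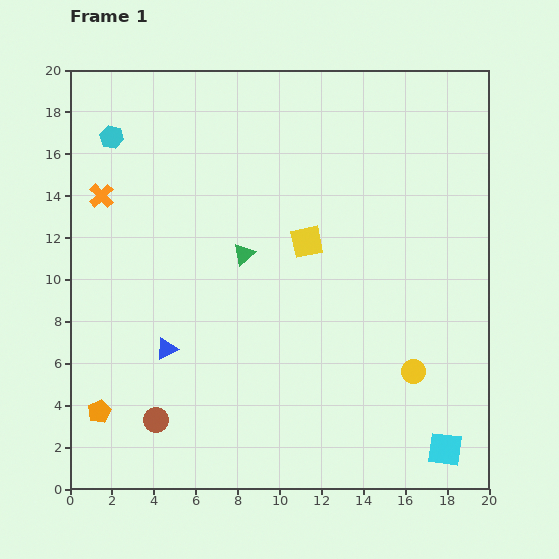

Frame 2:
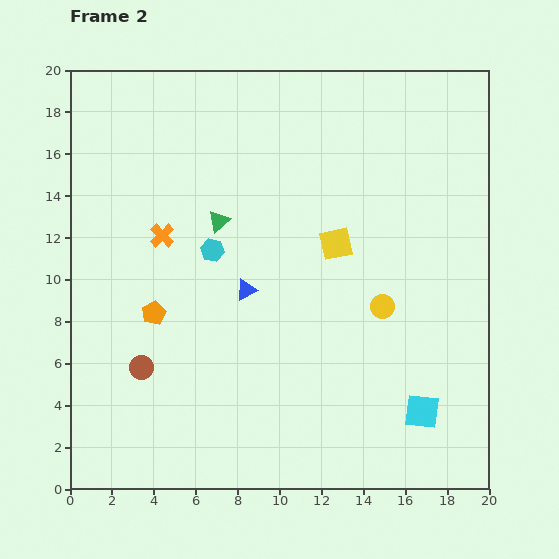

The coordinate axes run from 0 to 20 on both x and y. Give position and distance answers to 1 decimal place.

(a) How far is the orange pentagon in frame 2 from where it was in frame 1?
5.4

The orange pentagon moved from (1.4, 3.7) to (4.0, 8.4), a distance of √(2.6² + 4.7²) ≈ 5.4.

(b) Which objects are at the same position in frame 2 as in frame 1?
none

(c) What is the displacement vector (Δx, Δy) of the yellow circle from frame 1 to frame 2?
(-1.5, 3.1)

The yellow circle was at (16.4, 5.6) in frame 1 and (14.9, 8.7) in frame 2.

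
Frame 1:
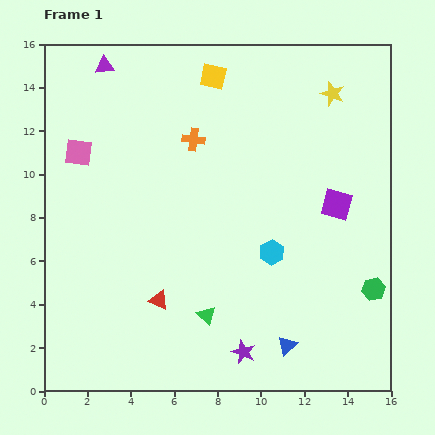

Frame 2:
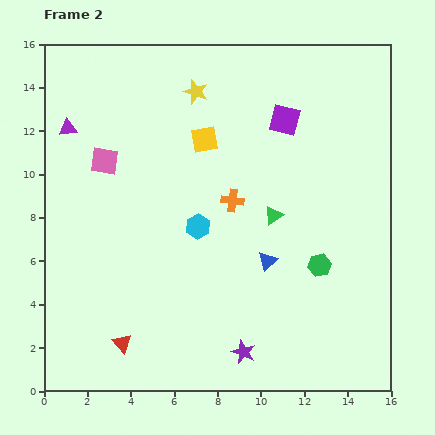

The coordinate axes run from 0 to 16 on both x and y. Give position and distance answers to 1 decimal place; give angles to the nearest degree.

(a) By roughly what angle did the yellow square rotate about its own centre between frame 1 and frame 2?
23° counter-clockwise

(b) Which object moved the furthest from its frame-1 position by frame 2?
the yellow star

(moved 6.3; next 5.5)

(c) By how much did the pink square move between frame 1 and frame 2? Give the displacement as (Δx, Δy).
(1.2, -0.4)

The pink square was at (1.6, 11.0) in frame 1 and (2.8, 10.6) in frame 2.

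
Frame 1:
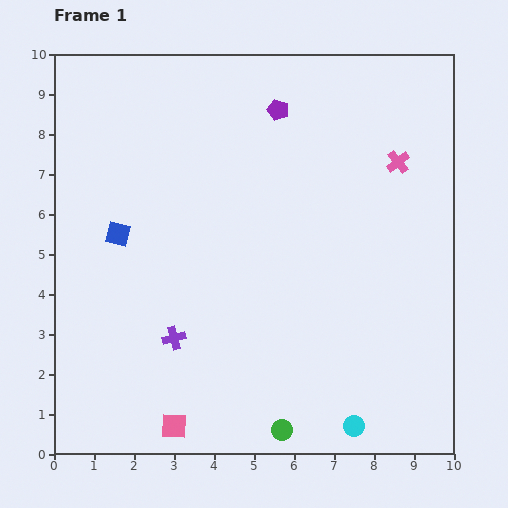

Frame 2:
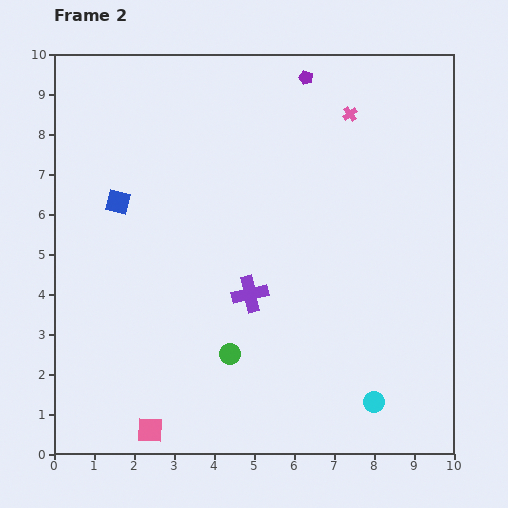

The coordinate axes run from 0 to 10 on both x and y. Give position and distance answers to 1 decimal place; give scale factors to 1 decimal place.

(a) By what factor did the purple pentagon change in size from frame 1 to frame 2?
0.6×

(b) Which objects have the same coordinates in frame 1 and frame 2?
none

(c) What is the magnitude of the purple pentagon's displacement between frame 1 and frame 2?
1.1

The purple pentagon moved from (5.6, 8.6) to (6.3, 9.4), a distance of √(0.7² + 0.8²) ≈ 1.1.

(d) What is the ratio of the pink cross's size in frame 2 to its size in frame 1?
0.6×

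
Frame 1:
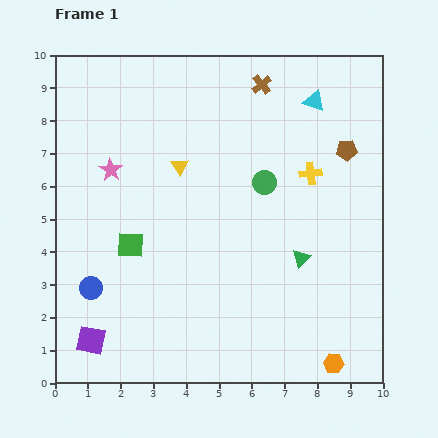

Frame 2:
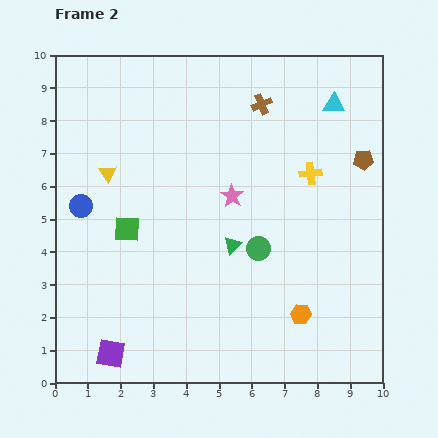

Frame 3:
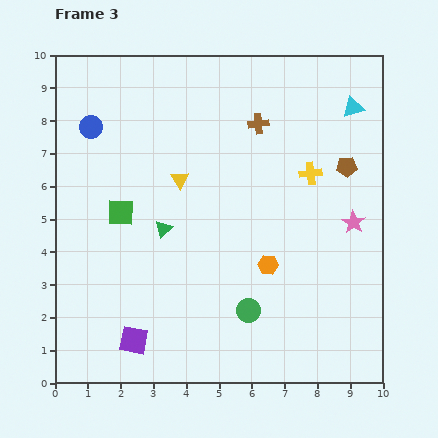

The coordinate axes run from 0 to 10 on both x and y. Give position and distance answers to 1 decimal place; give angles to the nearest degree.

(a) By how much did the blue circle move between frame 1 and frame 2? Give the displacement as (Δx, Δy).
(-0.3, 2.5)

The blue circle was at (1.1, 2.9) in frame 1 and (0.8, 5.4) in frame 2.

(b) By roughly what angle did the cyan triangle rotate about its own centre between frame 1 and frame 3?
36° counter-clockwise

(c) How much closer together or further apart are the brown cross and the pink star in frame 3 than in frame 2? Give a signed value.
+1.3

Distance in frame 2: 2.9. Distance in frame 3: 4.2.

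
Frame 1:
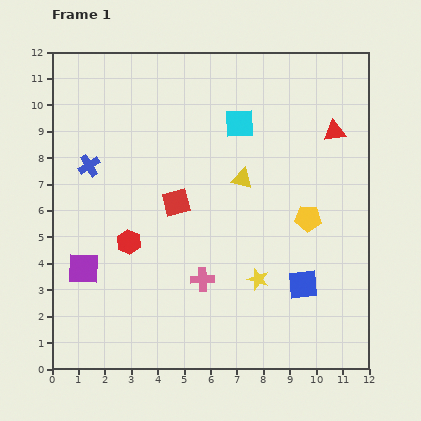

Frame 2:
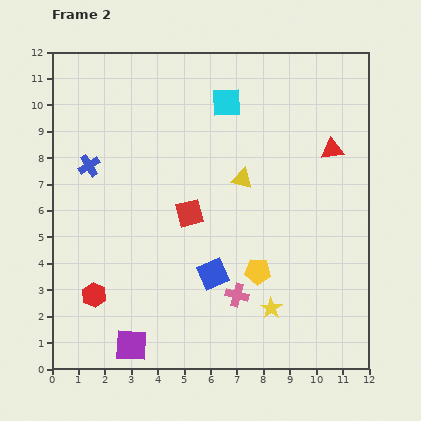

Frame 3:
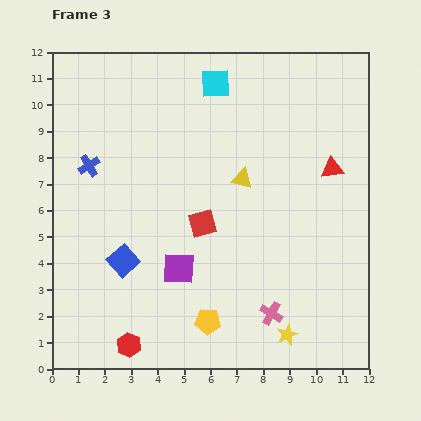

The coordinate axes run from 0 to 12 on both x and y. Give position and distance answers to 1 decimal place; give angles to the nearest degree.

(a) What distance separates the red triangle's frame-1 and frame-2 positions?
0.7

The red triangle moved from (10.7, 9.0) to (10.6, 8.3), a distance of √(0.1² + 0.7²) ≈ 0.7.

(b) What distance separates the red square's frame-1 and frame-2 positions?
0.6

The red square moved from (4.7, 6.3) to (5.2, 5.9), a distance of √(0.5² + 0.4²) ≈ 0.6.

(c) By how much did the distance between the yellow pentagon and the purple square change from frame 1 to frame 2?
-3.1

Distance in frame 1: 8.7. Distance in frame 2: 5.6.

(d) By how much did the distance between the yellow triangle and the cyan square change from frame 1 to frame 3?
+1.6

Distance in frame 1: 2.1. Distance in frame 3: 3.7.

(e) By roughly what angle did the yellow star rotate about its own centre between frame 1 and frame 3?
30° clockwise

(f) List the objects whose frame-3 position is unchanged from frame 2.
the blue cross, the yellow triangle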